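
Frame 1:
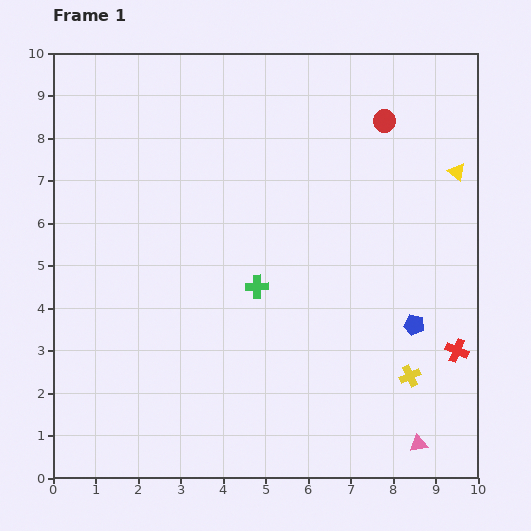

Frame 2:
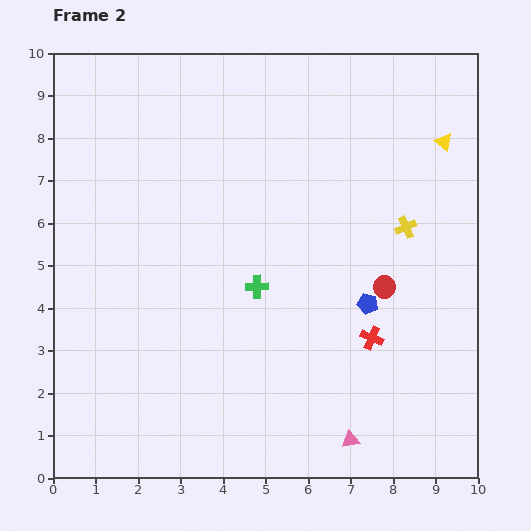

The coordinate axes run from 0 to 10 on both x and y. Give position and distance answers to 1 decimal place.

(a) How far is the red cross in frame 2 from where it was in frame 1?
2.0

The red cross moved from (9.5, 3.0) to (7.5, 3.3), a distance of √(2.0² + 0.3²) ≈ 2.0.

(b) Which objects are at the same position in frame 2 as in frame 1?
the green cross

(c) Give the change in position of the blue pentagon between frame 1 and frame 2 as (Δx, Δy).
(-1.1, 0.5)

The blue pentagon was at (8.5, 3.6) in frame 1 and (7.4, 4.1) in frame 2.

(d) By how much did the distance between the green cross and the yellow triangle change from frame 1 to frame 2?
+0.2

Distance in frame 1: 5.4. Distance in frame 2: 5.6.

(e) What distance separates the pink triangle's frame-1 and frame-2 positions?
1.6

The pink triangle moved from (8.6, 0.8) to (7.0, 0.9), a distance of √(1.6² + 0.1²) ≈ 1.6.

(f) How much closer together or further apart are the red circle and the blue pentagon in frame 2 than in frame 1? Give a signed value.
-4.3

Distance in frame 1: 4.9. Distance in frame 2: 0.6.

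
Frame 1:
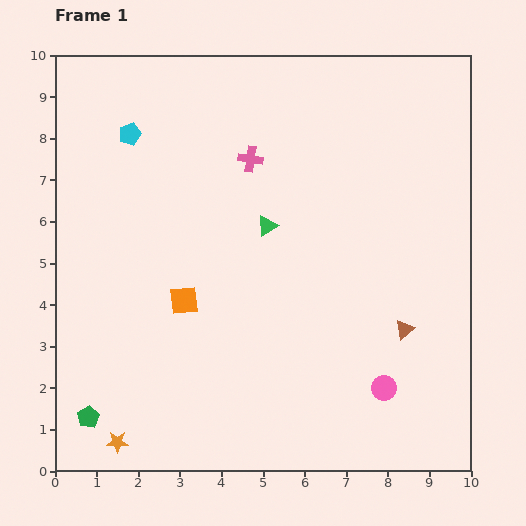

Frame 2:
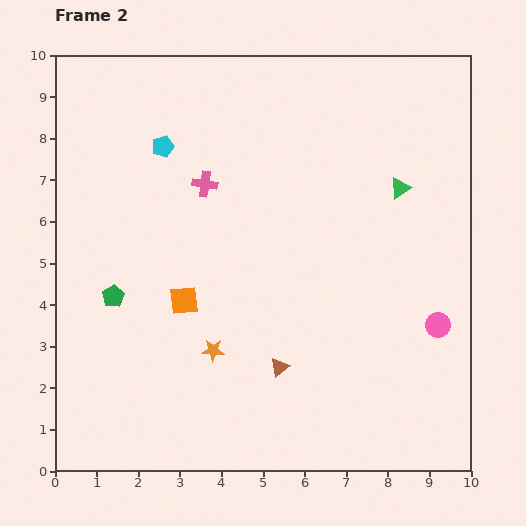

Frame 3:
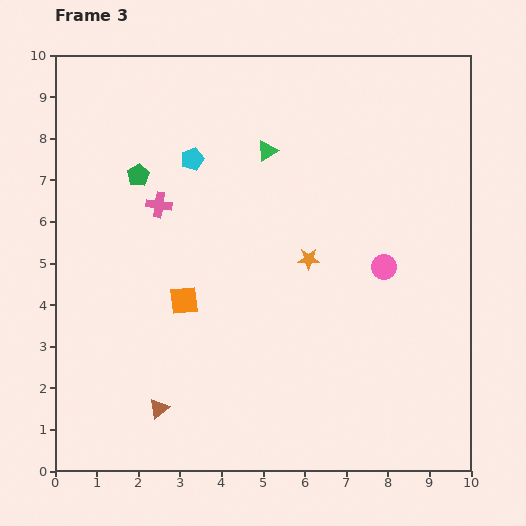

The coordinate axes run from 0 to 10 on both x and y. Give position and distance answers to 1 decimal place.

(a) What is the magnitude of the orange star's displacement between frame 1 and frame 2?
3.2

The orange star moved from (1.5, 0.7) to (3.8, 2.9), a distance of √(2.3² + 2.2²) ≈ 3.2.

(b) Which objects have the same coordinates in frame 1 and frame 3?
the orange square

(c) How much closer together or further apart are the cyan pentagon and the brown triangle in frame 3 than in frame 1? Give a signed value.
-2.0

Distance in frame 1: 8.1. Distance in frame 3: 6.1.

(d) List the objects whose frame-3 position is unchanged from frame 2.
the orange square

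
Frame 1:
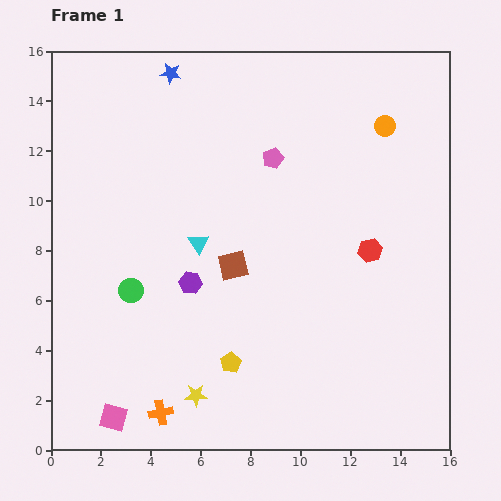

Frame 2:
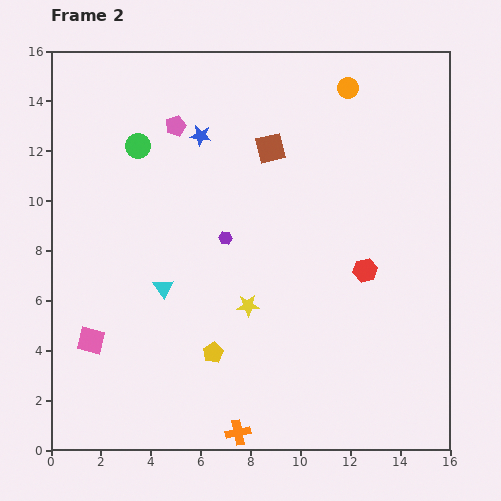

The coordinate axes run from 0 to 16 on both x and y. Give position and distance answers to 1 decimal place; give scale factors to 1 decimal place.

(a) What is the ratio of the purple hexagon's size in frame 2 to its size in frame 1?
0.6×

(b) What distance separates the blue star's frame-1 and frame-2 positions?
2.8

The blue star moved from (4.8, 15.1) to (6.0, 12.6), a distance of √(1.2² + 2.5²) ≈ 2.8.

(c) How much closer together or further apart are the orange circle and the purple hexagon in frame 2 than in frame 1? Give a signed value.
-2.3

Distance in frame 1: 10.0. Distance in frame 2: 7.7.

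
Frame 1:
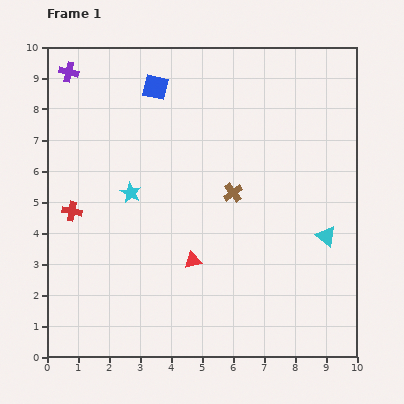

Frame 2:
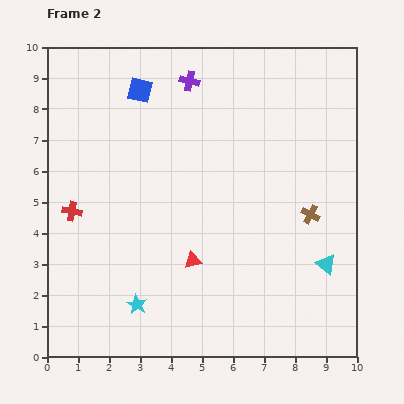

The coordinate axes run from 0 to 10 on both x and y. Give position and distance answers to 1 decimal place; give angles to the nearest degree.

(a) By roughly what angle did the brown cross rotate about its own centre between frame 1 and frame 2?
26° counter-clockwise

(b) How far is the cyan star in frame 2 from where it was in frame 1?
3.6

The cyan star moved from (2.7, 5.3) to (2.9, 1.7), a distance of √(0.2² + 3.6²) ≈ 3.6.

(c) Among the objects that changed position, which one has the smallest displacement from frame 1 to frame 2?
the blue square

(moved 0.5)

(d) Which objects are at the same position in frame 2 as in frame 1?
the red cross, the red triangle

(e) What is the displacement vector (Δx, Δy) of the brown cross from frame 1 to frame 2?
(2.5, -0.7)

The brown cross was at (6.0, 5.3) in frame 1 and (8.5, 4.6) in frame 2.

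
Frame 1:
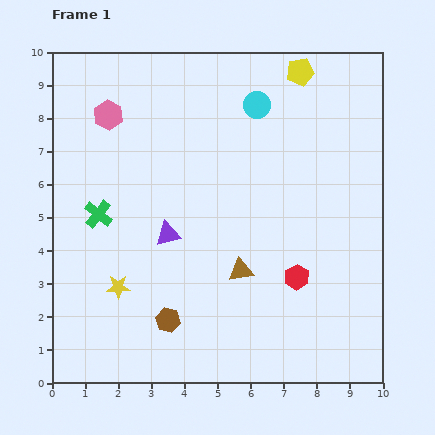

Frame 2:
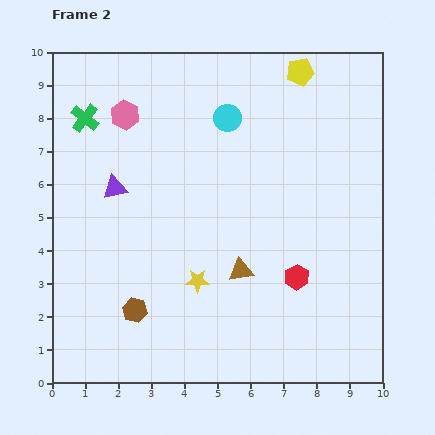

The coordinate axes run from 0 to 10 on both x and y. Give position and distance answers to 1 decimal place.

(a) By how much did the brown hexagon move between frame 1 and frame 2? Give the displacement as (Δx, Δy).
(-1.0, 0.3)

The brown hexagon was at (3.5, 1.9) in frame 1 and (2.5, 2.2) in frame 2.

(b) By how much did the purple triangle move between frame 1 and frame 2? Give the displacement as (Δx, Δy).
(-1.6, 1.4)

The purple triangle was at (3.5, 4.5) in frame 1 and (1.9, 5.9) in frame 2.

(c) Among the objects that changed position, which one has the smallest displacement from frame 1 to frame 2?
the pink hexagon

(moved 0.5)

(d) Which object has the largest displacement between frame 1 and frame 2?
the green cross

(moved 2.9; next 2.4)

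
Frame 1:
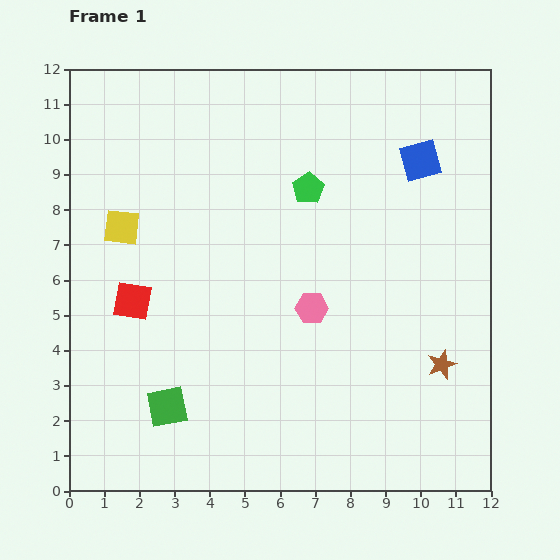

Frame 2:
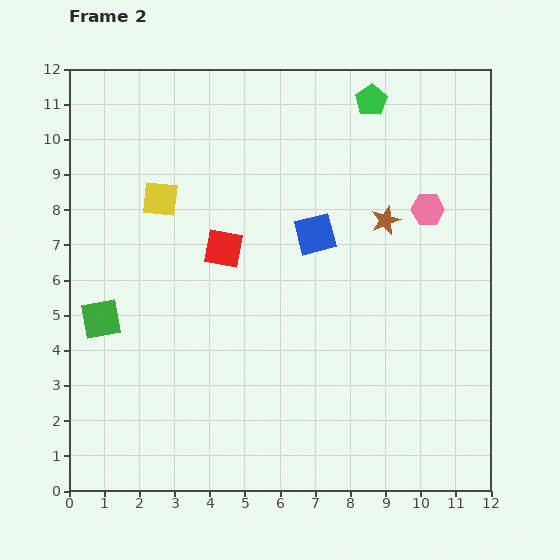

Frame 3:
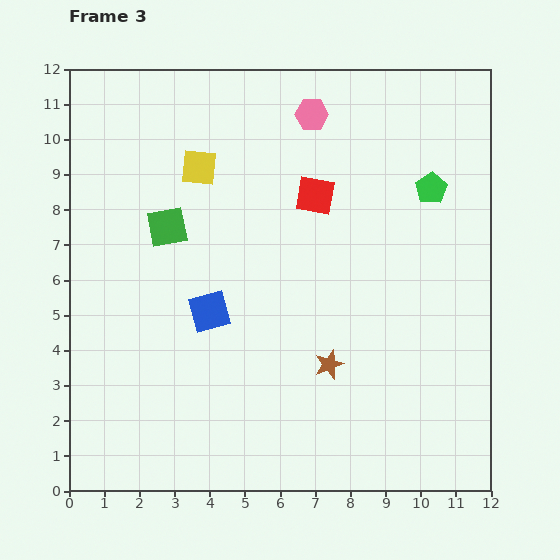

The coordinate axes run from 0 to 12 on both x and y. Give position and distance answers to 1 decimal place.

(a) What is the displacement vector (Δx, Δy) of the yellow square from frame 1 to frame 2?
(1.1, 0.8)

The yellow square was at (1.5, 7.5) in frame 1 and (2.6, 8.3) in frame 2.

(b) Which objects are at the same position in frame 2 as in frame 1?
none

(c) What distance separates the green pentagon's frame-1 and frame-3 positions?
3.5

The green pentagon moved from (6.8, 8.6) to (10.3, 8.6), a distance of √(3.5² + 0.0²) ≈ 3.5.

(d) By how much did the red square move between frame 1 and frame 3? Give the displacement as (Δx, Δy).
(5.2, 3.0)

The red square was at (1.8, 5.4) in frame 1 and (7.0, 8.4) in frame 3.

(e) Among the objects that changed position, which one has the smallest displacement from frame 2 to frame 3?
the yellow square

(moved 1.4)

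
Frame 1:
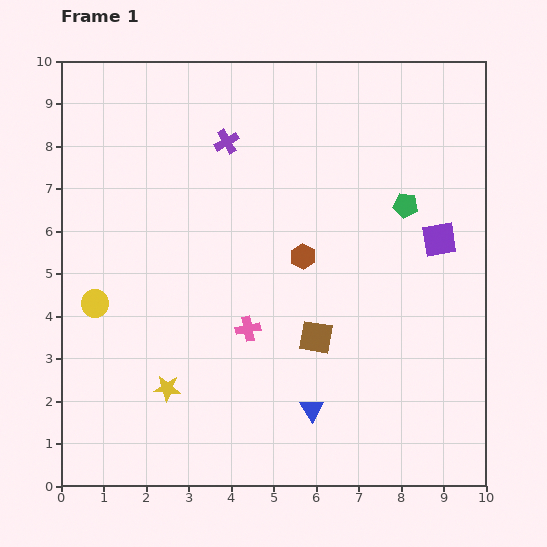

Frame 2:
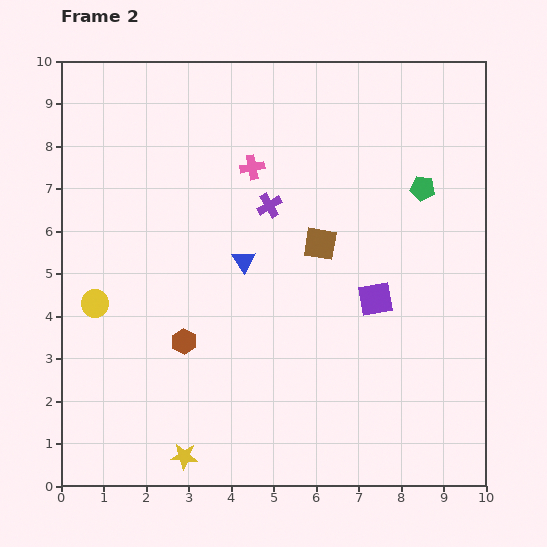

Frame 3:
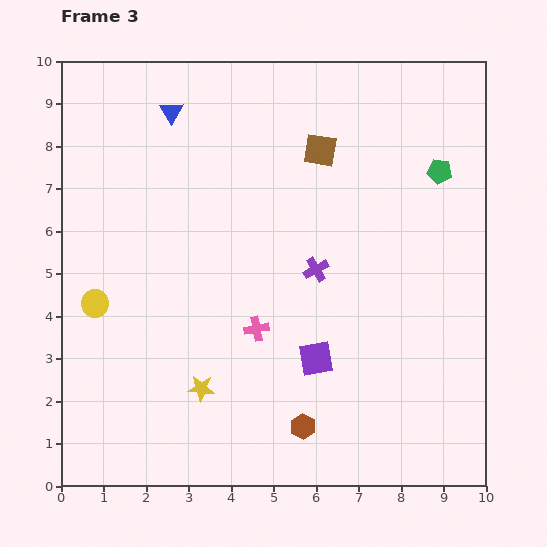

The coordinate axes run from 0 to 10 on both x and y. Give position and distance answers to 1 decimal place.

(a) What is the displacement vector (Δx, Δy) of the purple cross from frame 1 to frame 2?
(1.0, -1.5)

The purple cross was at (3.9, 8.1) in frame 1 and (4.9, 6.6) in frame 2.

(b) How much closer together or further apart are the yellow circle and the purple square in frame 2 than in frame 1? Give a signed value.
-1.6

Distance in frame 1: 8.2. Distance in frame 2: 6.6.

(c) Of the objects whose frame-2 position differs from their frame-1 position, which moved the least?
the green pentagon

(moved 0.6)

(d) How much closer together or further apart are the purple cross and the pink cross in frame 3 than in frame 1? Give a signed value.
-2.4

Distance in frame 1: 4.4. Distance in frame 3: 2.0.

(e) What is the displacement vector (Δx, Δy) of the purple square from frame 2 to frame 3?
(-1.4, -1.4)

The purple square was at (7.4, 4.4) in frame 2 and (6.0, 3.0) in frame 3.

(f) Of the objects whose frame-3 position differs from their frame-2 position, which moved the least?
the green pentagon

(moved 0.6)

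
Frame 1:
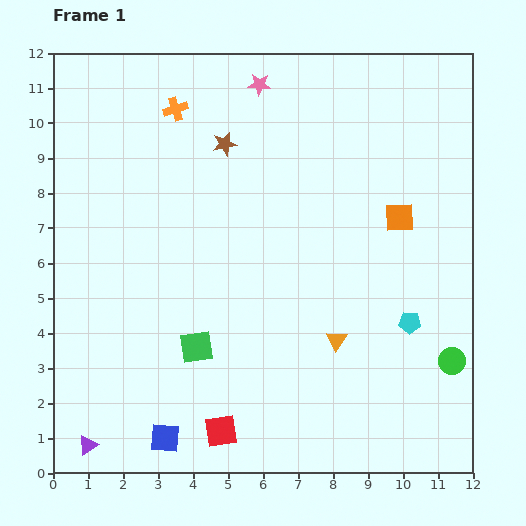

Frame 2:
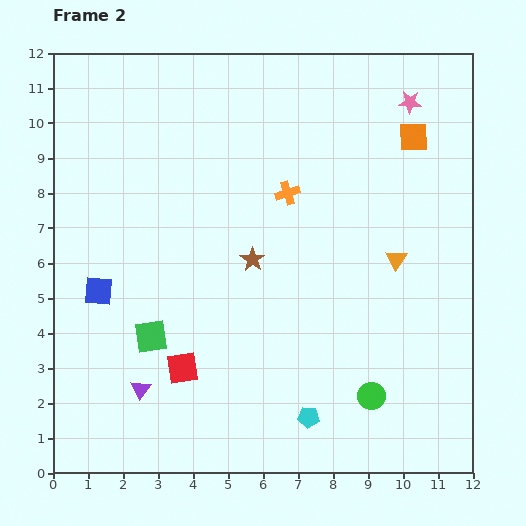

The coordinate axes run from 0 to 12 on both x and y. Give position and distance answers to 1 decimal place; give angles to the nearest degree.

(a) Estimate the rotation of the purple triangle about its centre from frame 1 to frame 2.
24° counter-clockwise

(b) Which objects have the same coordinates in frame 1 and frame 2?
none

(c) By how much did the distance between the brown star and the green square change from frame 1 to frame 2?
-2.3

Distance in frame 1: 5.9. Distance in frame 2: 3.6.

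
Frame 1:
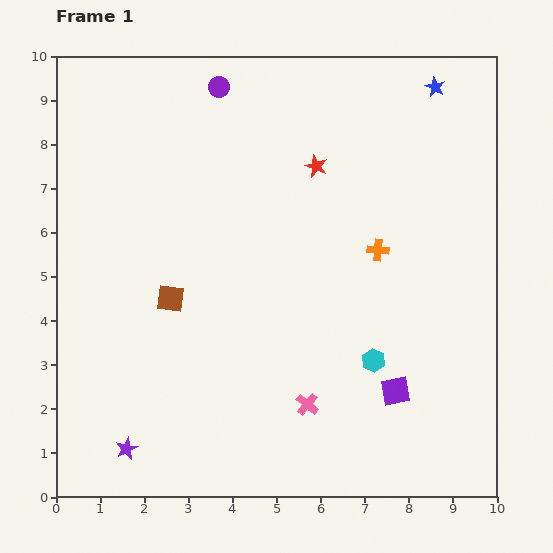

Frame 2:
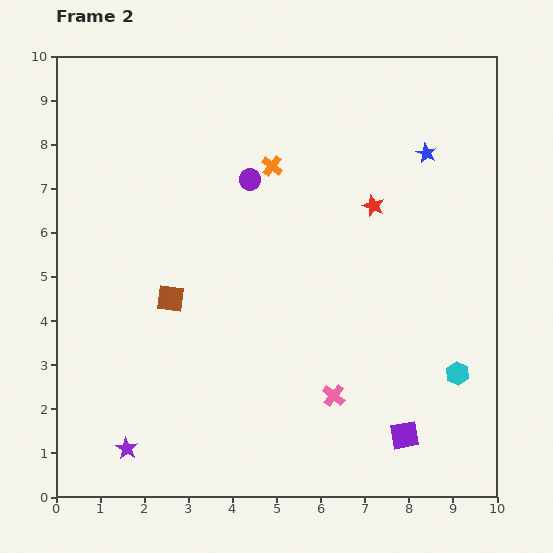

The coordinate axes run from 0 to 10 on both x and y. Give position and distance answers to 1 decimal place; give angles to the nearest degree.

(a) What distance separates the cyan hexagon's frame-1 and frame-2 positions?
1.9

The cyan hexagon moved from (7.2, 3.1) to (9.1, 2.8), a distance of √(1.9² + 0.3²) ≈ 1.9.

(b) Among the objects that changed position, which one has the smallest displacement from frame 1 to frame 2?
the pink cross

(moved 0.6)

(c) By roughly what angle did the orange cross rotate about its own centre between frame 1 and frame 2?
32° clockwise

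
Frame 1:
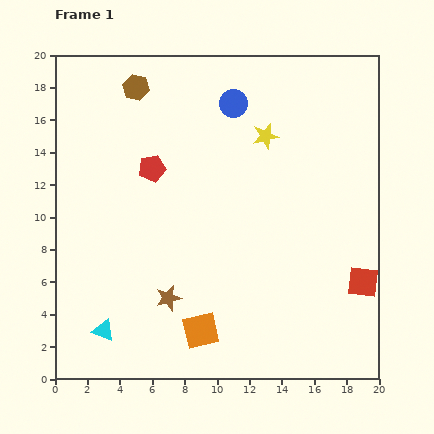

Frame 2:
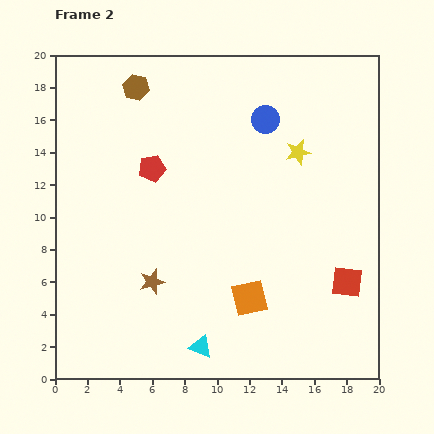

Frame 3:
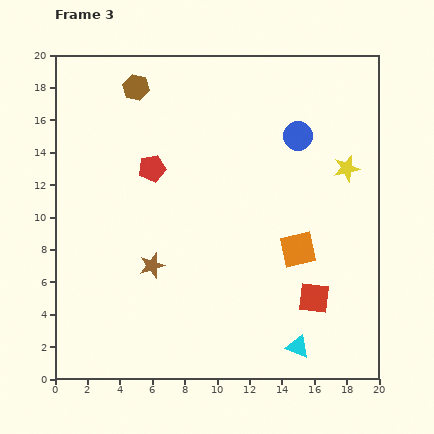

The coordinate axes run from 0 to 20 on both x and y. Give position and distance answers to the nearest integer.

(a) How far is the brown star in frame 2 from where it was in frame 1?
1

The brown star moved from (7, 5) to (6, 6), a distance of √(1² + 1²) ≈ 1.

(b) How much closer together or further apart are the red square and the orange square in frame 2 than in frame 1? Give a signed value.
-4

Distance in frame 1: 10. Distance in frame 2: 6.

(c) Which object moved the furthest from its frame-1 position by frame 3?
the cyan triangle

(moved 12; next 8)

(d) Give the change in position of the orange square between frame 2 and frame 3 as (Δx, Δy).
(3, 3)

The orange square was at (12, 5) in frame 2 and (15, 8) in frame 3.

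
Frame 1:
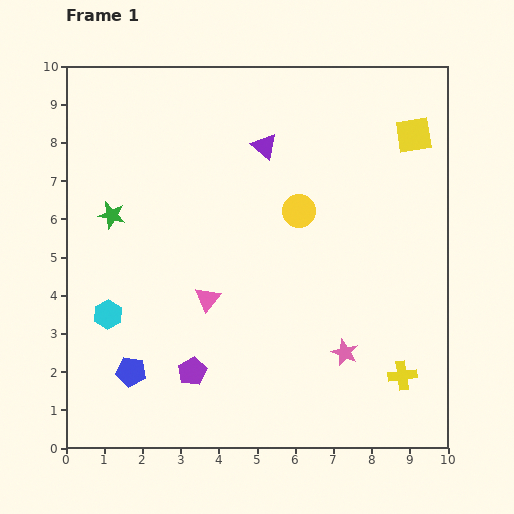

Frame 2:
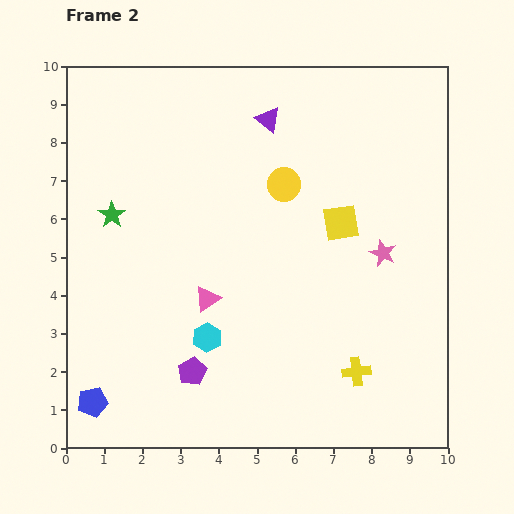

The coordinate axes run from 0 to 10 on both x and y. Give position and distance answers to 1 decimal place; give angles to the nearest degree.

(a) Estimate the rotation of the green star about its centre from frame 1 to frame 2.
24° clockwise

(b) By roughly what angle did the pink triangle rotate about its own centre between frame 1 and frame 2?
17° clockwise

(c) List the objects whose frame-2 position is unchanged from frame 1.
the green star, the purple pentagon, the pink triangle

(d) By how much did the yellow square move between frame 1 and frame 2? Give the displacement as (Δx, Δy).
(-1.9, -2.3)

The yellow square was at (9.1, 8.2) in frame 1 and (7.2, 5.9) in frame 2.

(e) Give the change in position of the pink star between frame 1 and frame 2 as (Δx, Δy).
(1.0, 2.6)

The pink star was at (7.3, 2.5) in frame 1 and (8.3, 5.1) in frame 2.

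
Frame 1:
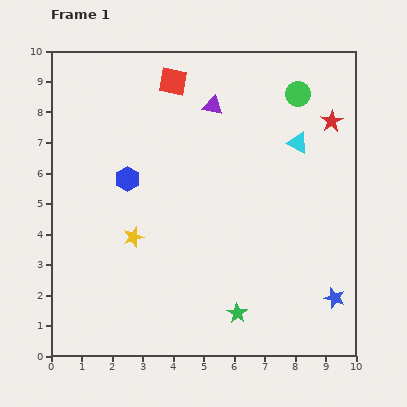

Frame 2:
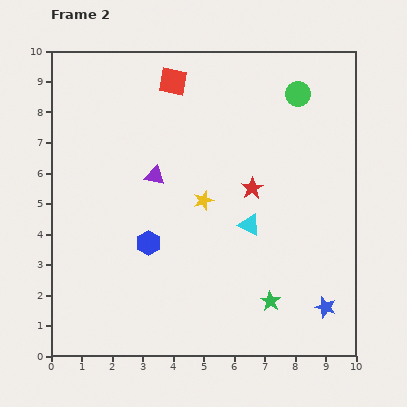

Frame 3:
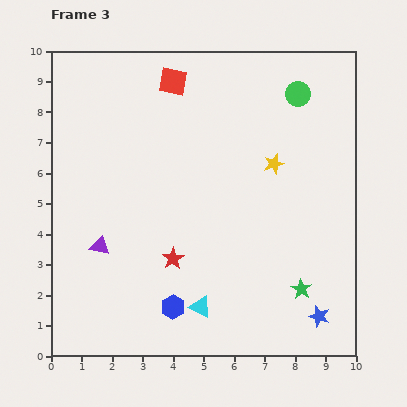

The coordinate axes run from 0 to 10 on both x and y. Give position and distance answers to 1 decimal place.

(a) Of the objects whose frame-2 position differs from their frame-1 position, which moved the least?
the blue star

(moved 0.4)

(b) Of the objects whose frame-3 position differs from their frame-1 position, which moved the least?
the blue star

(moved 0.8)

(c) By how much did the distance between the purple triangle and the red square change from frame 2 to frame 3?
+2.7

Distance in frame 2: 3.2. Distance in frame 3: 5.9.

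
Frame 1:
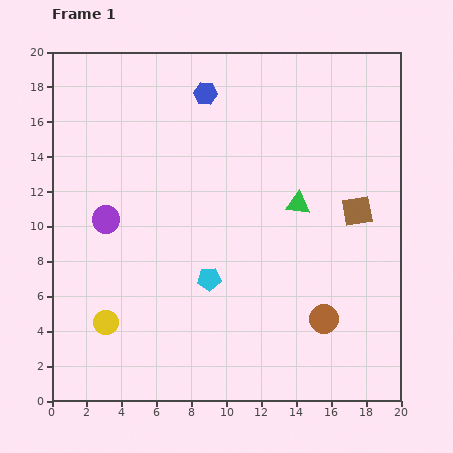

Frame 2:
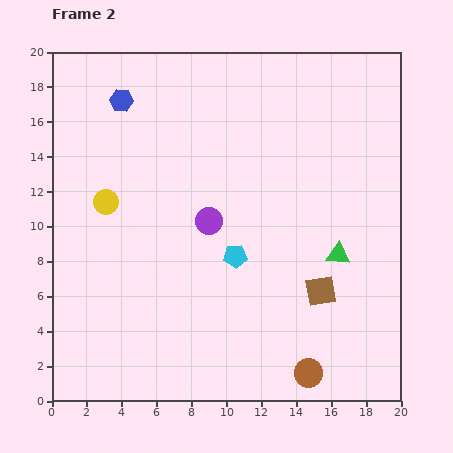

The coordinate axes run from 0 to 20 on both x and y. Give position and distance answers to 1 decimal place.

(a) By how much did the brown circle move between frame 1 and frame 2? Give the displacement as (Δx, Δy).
(-0.9, -3.1)

The brown circle was at (15.6, 4.7) in frame 1 and (14.7, 1.6) in frame 2.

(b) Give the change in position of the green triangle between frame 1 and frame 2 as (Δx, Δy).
(2.3, -2.9)

The green triangle was at (14.1, 11.3) in frame 1 and (16.4, 8.4) in frame 2.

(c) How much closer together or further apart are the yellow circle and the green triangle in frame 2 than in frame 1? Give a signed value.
+0.7

Distance in frame 1: 12.9. Distance in frame 2: 13.6.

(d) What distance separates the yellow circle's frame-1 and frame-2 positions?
6.9

The yellow circle moved from (3.1, 4.5) to (3.1, 11.4), a distance of √(0.0² + 6.9²) ≈ 6.9.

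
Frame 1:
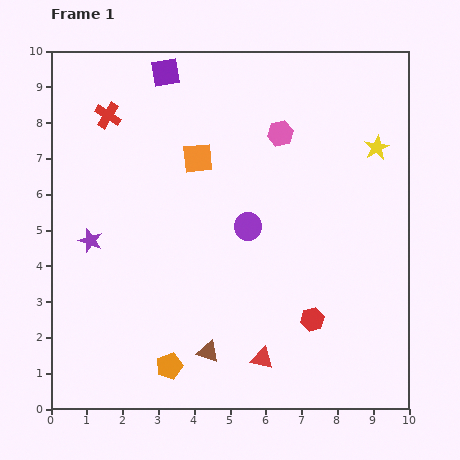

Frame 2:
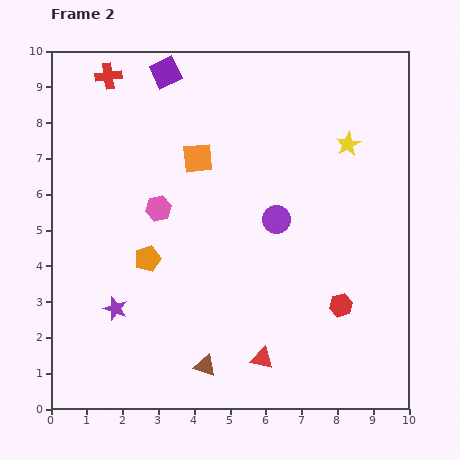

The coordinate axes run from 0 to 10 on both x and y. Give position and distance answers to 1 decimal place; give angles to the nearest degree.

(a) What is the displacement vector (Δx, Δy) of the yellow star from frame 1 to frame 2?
(-0.8, 0.1)

The yellow star was at (9.1, 7.3) in frame 1 and (8.3, 7.4) in frame 2.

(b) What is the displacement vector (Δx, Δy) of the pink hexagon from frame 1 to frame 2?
(-3.4, -2.1)

The pink hexagon was at (6.4, 7.7) in frame 1 and (3.0, 5.6) in frame 2.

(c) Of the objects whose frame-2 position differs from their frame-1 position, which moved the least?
the brown triangle

(moved 0.4)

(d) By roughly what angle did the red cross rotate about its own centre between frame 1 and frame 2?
40° counter-clockwise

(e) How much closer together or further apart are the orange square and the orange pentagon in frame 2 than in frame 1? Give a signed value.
-2.8

Distance in frame 1: 5.9. Distance in frame 2: 3.1.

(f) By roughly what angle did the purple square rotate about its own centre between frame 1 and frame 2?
15° counter-clockwise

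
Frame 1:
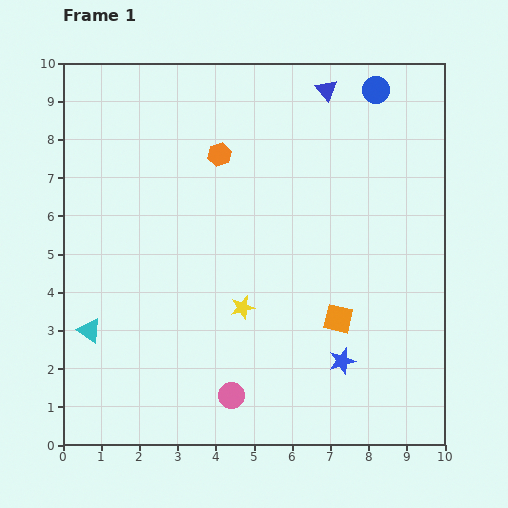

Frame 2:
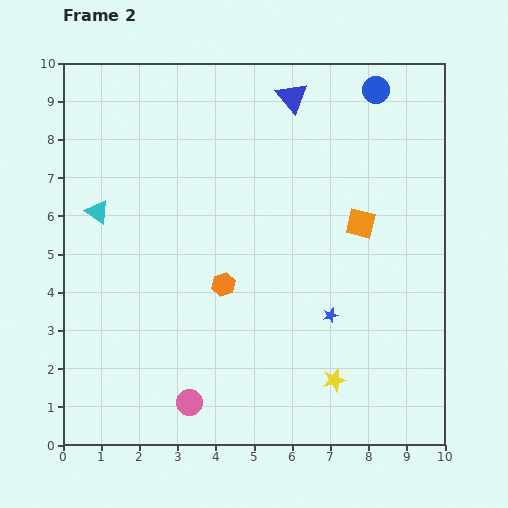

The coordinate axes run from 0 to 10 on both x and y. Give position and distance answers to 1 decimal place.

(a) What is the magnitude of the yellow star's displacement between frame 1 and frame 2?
3.1

The yellow star moved from (4.7, 3.6) to (7.1, 1.7), a distance of √(2.4² + 1.9²) ≈ 3.1.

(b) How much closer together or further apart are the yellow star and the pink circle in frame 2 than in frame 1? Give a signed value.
+1.5

Distance in frame 1: 2.3. Distance in frame 2: 3.8.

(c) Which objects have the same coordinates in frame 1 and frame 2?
the blue circle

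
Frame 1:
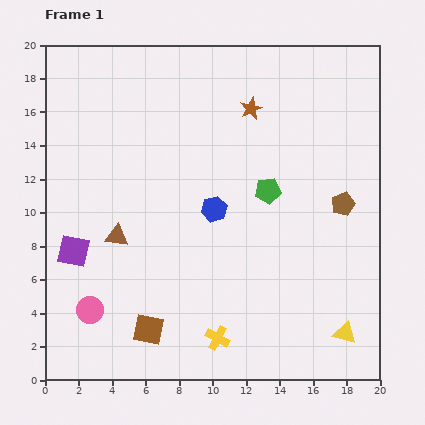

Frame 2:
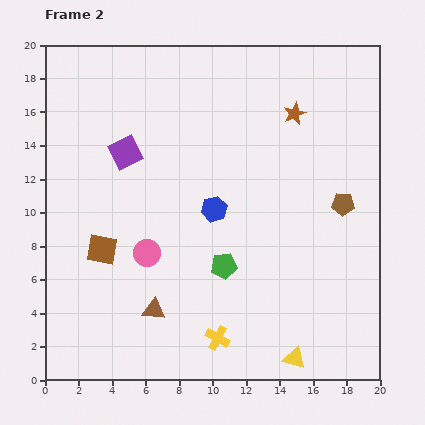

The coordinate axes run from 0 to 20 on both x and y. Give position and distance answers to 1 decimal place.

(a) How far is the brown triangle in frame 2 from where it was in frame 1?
4.9

The brown triangle moved from (4.3, 8.6) to (6.5, 4.2), a distance of √(2.2² + 4.4²) ≈ 4.9.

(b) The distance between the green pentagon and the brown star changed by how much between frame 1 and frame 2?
+5.0

Distance in frame 1: 5.0. Distance in frame 2: 10.0.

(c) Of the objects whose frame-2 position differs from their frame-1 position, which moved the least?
the brown star

(moved 2.6)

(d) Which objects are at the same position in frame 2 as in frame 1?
the blue hexagon, the yellow cross, the brown pentagon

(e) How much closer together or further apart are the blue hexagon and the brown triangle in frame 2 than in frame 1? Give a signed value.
+1.0

Distance in frame 1: 6.0. Distance in frame 2: 7.0.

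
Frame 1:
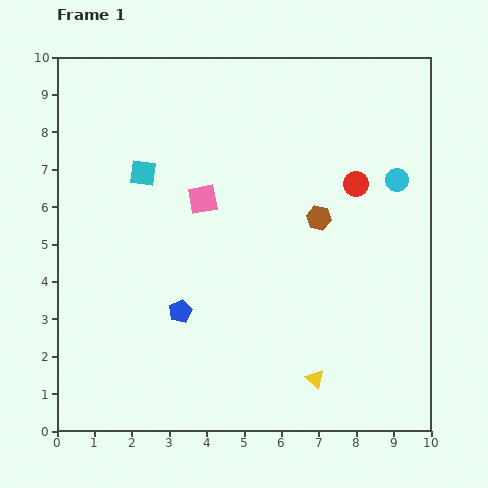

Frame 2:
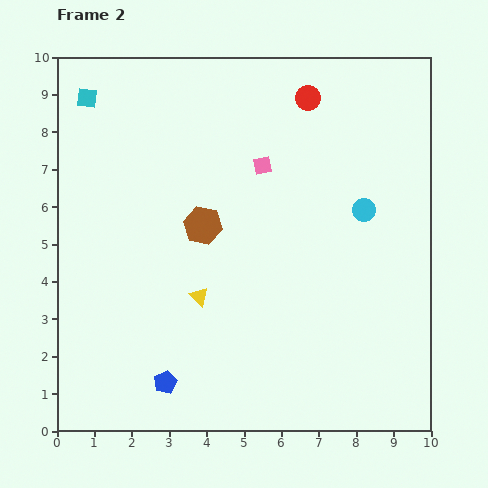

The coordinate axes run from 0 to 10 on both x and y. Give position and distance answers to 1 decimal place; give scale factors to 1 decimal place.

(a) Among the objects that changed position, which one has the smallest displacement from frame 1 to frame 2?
the cyan circle

(moved 1.2)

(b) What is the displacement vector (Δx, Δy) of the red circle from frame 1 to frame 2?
(-1.3, 2.3)

The red circle was at (8.0, 6.6) in frame 1 and (6.7, 8.9) in frame 2.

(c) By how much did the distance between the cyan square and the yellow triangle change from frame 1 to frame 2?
-1.1

Distance in frame 1: 7.2. Distance in frame 2: 6.1.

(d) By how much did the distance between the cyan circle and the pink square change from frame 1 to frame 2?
-2.2

Distance in frame 1: 5.2. Distance in frame 2: 3.0.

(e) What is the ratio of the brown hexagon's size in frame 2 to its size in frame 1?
1.5×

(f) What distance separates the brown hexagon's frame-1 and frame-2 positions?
3.1

The brown hexagon moved from (7.0, 5.7) to (3.9, 5.5), a distance of √(3.1² + 0.2²) ≈ 3.1.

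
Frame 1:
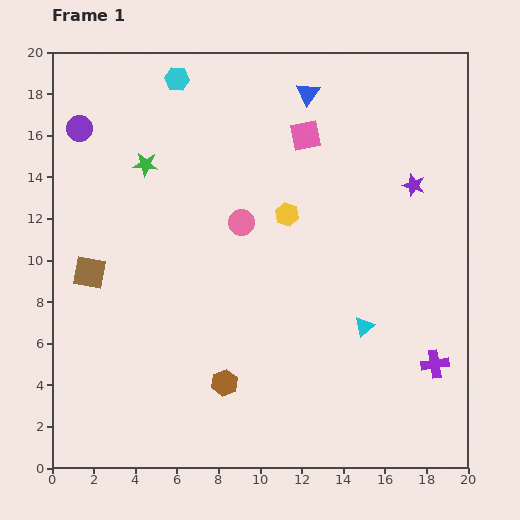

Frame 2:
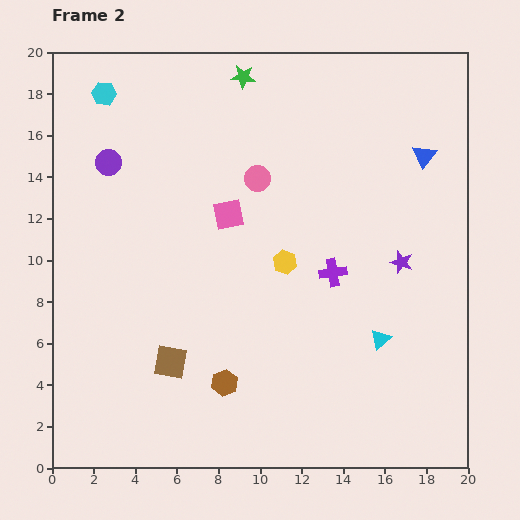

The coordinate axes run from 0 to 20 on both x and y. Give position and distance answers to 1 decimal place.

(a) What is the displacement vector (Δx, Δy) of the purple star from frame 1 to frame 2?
(-0.6, -3.7)

The purple star was at (17.4, 13.6) in frame 1 and (16.8, 9.9) in frame 2.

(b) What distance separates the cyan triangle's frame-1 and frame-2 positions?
1.0

The cyan triangle moved from (15.0, 6.8) to (15.8, 6.2), a distance of √(0.8² + 0.6²) ≈ 1.0.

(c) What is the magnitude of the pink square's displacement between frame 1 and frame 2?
5.3

The pink square moved from (12.2, 16.0) to (8.5, 12.2), a distance of √(3.7² + 3.8²) ≈ 5.3.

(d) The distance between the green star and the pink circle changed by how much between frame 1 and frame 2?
-0.5

Distance in frame 1: 5.4. Distance in frame 2: 4.9.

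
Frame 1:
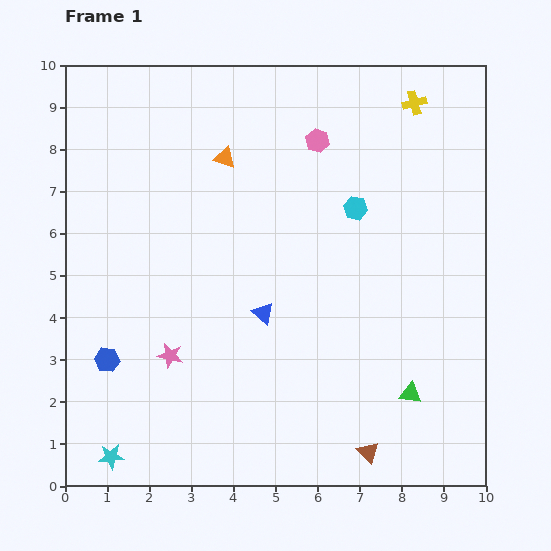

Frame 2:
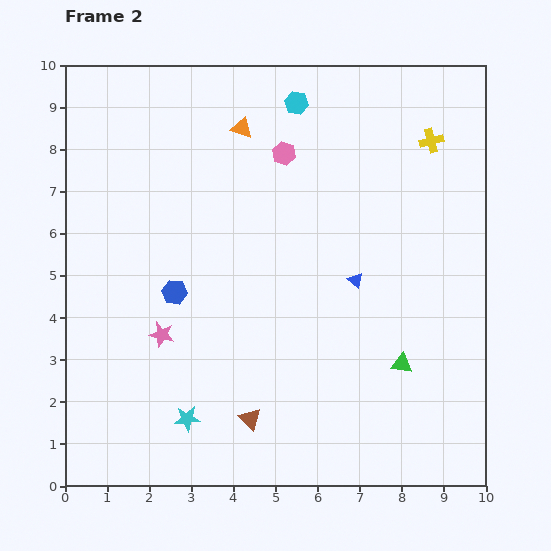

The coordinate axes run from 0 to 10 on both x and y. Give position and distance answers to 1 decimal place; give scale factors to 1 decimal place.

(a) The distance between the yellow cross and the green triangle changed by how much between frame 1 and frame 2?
-1.6

Distance in frame 1: 6.9. Distance in frame 2: 5.3.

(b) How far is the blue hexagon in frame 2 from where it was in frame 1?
2.3

The blue hexagon moved from (1.0, 3.0) to (2.6, 4.6), a distance of √(1.6² + 1.6²) ≈ 2.3.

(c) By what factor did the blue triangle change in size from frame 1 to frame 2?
0.7×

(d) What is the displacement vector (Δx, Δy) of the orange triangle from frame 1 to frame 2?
(0.4, 0.7)

The orange triangle was at (3.8, 7.8) in frame 1 and (4.2, 8.5) in frame 2.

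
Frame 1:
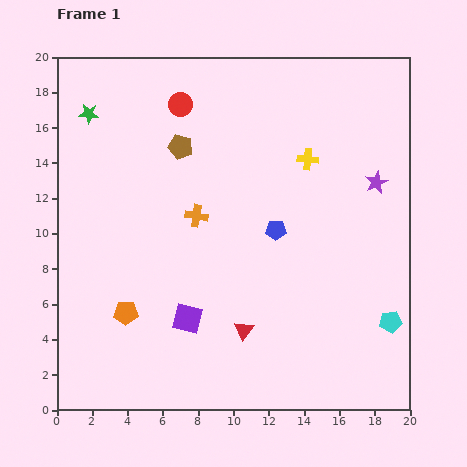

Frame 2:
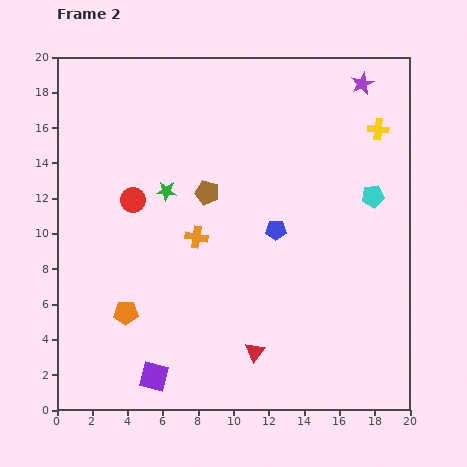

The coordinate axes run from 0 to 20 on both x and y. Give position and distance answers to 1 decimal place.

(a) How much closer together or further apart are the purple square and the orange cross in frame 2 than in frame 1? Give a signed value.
+2.5

Distance in frame 1: 5.8. Distance in frame 2: 8.3.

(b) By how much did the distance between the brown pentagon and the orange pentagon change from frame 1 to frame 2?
-1.7

Distance in frame 1: 9.9. Distance in frame 2: 8.2.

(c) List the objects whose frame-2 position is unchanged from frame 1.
the orange pentagon, the blue pentagon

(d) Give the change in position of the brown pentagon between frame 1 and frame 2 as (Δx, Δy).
(1.5, -2.6)

The brown pentagon was at (7.0, 14.9) in frame 1 and (8.5, 12.3) in frame 2.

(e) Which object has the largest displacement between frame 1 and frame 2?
the cyan pentagon

(moved 7.2; next 6.2)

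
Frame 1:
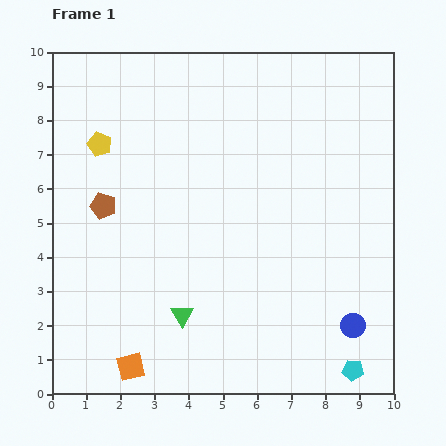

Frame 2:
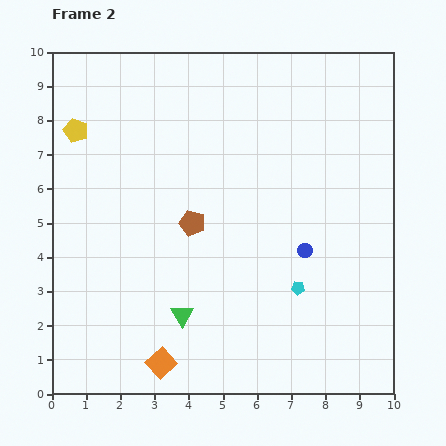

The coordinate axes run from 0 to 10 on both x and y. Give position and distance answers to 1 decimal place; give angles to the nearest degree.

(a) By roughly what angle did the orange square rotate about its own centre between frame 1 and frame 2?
28° counter-clockwise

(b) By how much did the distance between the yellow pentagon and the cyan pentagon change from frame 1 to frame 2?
-1.9

Distance in frame 1: 9.9. Distance in frame 2: 8.0.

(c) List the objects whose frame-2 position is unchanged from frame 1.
the green triangle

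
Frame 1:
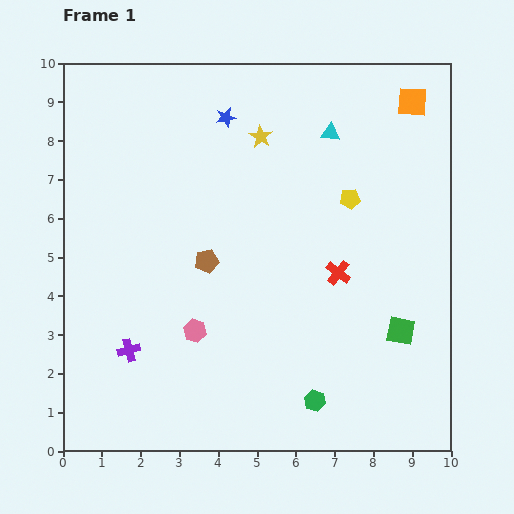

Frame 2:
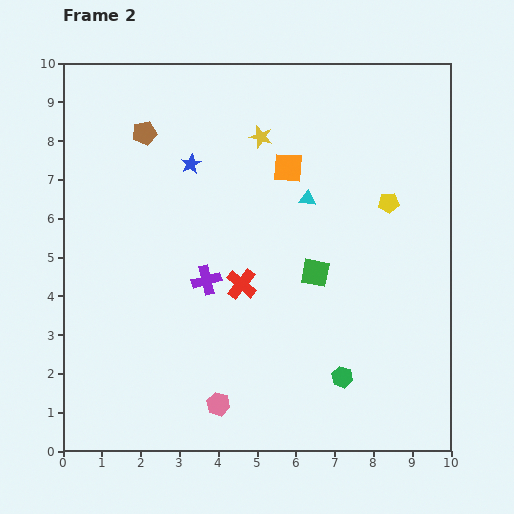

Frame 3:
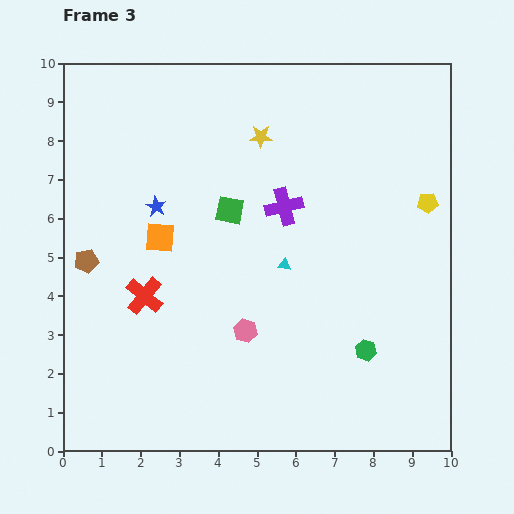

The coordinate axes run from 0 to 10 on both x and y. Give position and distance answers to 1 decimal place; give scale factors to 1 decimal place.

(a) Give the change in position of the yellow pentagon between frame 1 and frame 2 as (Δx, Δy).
(1.0, -0.1)

The yellow pentagon was at (7.4, 6.5) in frame 1 and (8.4, 6.4) in frame 2.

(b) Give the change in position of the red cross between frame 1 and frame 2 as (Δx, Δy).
(-2.5, -0.3)

The red cross was at (7.1, 4.6) in frame 1 and (4.6, 4.3) in frame 2.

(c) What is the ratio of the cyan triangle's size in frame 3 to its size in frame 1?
0.7×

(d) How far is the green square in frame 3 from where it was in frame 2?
2.7

The green square moved from (6.5, 4.6) to (4.3, 6.2), a distance of √(2.2² + 1.6²) ≈ 2.7.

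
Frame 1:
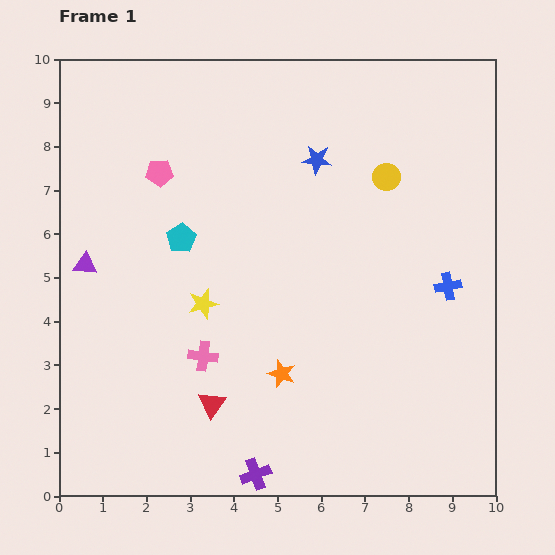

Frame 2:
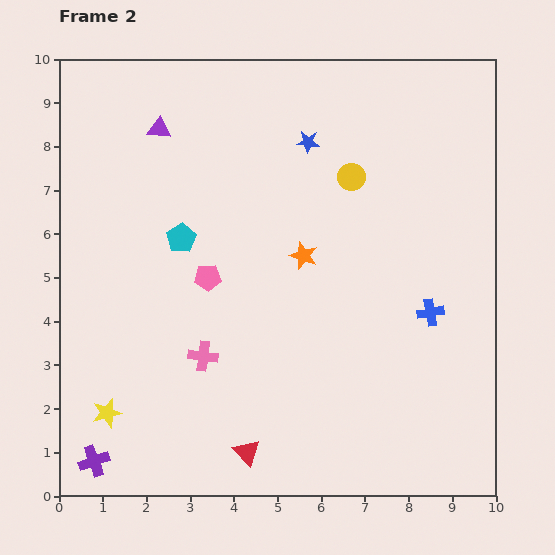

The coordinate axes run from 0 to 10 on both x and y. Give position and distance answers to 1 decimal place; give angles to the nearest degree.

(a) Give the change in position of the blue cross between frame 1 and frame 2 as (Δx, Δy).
(-0.4, -0.6)

The blue cross was at (8.9, 4.8) in frame 1 and (8.5, 4.2) in frame 2.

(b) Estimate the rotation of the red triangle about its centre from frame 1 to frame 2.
18° counter-clockwise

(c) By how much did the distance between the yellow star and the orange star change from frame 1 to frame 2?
+3.4

Distance in frame 1: 2.4. Distance in frame 2: 5.8.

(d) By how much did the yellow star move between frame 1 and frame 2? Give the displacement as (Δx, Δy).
(-2.2, -2.5)

The yellow star was at (3.3, 4.4) in frame 1 and (1.1, 1.9) in frame 2.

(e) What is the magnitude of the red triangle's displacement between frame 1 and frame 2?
1.4

The red triangle moved from (3.5, 2.1) to (4.3, 1.0), a distance of √(0.8² + 1.1²) ≈ 1.4.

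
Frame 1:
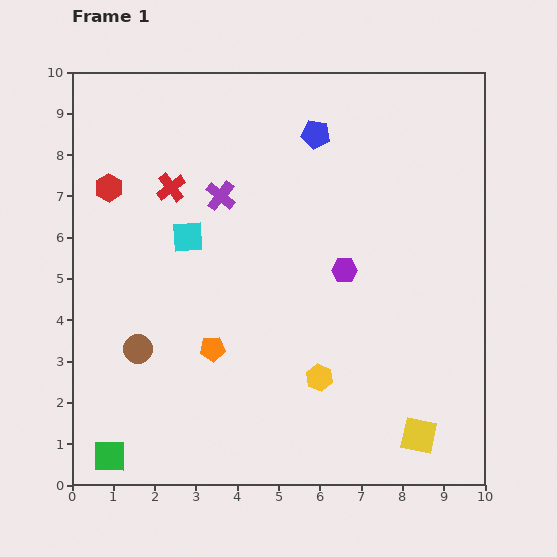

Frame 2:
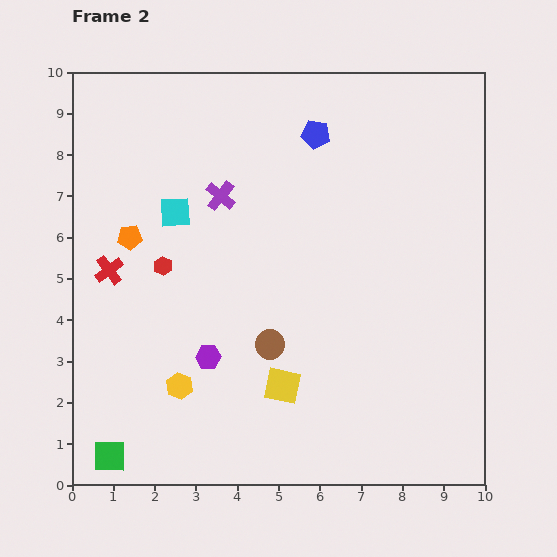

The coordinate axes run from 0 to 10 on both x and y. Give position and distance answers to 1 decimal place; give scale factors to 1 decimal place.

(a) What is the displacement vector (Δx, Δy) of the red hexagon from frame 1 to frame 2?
(1.3, -1.9)

The red hexagon was at (0.9, 7.2) in frame 1 and (2.2, 5.3) in frame 2.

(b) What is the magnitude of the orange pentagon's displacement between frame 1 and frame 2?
3.4

The orange pentagon moved from (3.4, 3.3) to (1.4, 6.0), a distance of √(2.0² + 2.7²) ≈ 3.4.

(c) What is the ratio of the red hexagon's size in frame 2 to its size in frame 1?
0.7×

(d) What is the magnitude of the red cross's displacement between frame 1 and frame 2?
2.5

The red cross moved from (2.4, 7.2) to (0.9, 5.2), a distance of √(1.5² + 2.0²) ≈ 2.5.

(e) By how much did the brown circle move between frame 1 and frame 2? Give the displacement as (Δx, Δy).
(3.2, 0.1)

The brown circle was at (1.6, 3.3) in frame 1 and (4.8, 3.4) in frame 2.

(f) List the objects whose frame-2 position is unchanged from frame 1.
the green square, the purple cross, the blue pentagon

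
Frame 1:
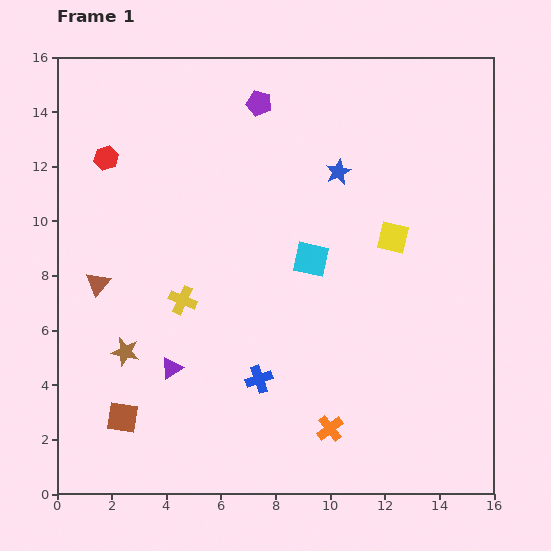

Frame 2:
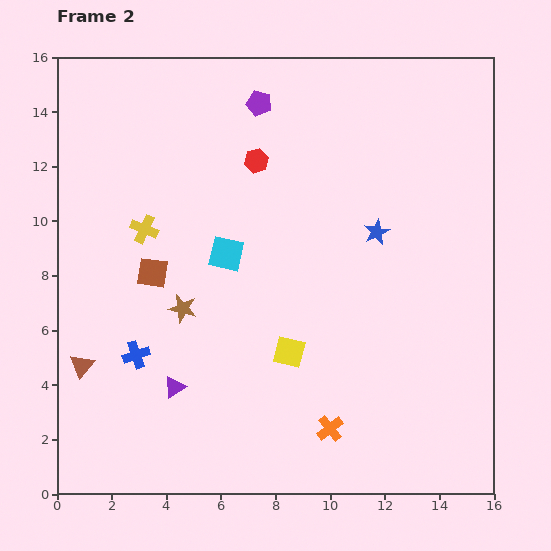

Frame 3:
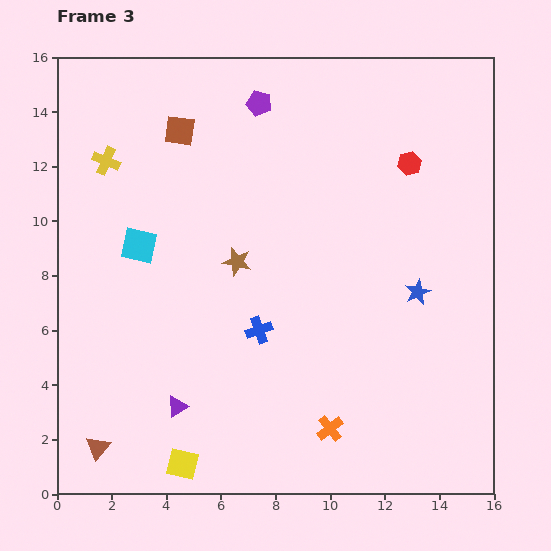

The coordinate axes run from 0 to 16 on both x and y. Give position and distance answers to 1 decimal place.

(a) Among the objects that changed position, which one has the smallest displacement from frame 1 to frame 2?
the purple triangle

(moved 0.7)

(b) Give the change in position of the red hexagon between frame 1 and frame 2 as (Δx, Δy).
(5.5, -0.1)

The red hexagon was at (1.8, 12.3) in frame 1 and (7.3, 12.2) in frame 2.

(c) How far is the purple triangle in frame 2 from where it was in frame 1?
0.7

The purple triangle moved from (4.2, 4.6) to (4.3, 3.9), a distance of √(0.1² + 0.7²) ≈ 0.7.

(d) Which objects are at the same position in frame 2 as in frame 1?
the orange cross, the purple pentagon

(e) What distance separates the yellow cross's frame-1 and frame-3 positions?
5.8

The yellow cross moved from (4.6, 7.1) to (1.8, 12.2), a distance of √(2.8² + 5.1²) ≈ 5.8.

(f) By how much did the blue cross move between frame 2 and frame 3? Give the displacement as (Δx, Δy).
(4.5, 0.9)

The blue cross was at (2.9, 5.1) in frame 2 and (7.4, 6.0) in frame 3.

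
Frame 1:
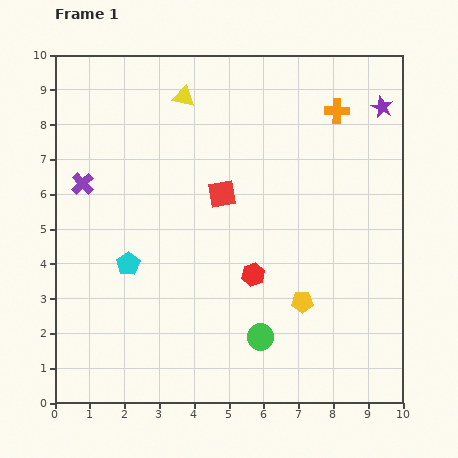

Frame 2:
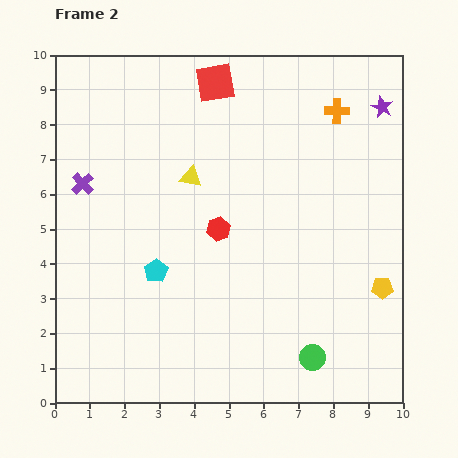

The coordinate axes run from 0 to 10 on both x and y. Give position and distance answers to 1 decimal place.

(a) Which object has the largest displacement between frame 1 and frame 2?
the red square

(moved 3.2; next 2.3)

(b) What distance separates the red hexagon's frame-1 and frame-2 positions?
1.6

The red hexagon moved from (5.7, 3.7) to (4.7, 5.0), a distance of √(1.0² + 1.3²) ≈ 1.6.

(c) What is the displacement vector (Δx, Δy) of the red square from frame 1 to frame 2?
(-0.2, 3.2)

The red square was at (4.8, 6.0) in frame 1 and (4.6, 9.2) in frame 2.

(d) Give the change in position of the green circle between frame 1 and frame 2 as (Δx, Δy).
(1.5, -0.6)

The green circle was at (5.9, 1.9) in frame 1 and (7.4, 1.3) in frame 2.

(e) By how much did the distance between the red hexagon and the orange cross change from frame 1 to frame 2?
-0.5

Distance in frame 1: 5.3. Distance in frame 2: 4.8.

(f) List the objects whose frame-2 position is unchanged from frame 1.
the purple star, the orange cross, the purple cross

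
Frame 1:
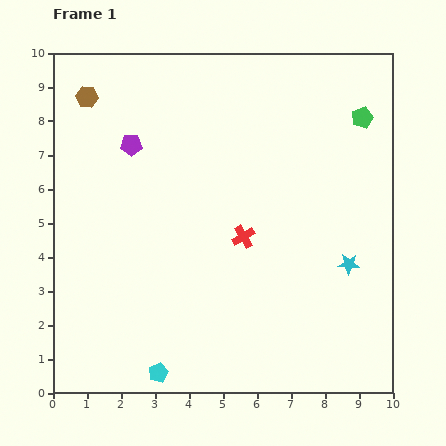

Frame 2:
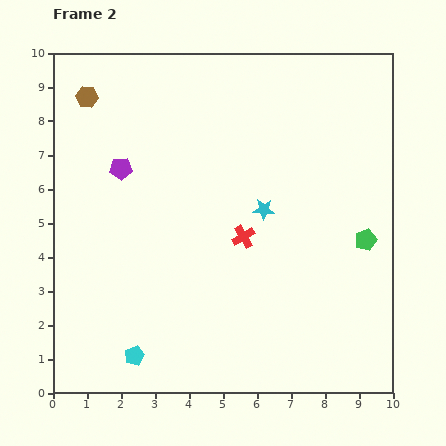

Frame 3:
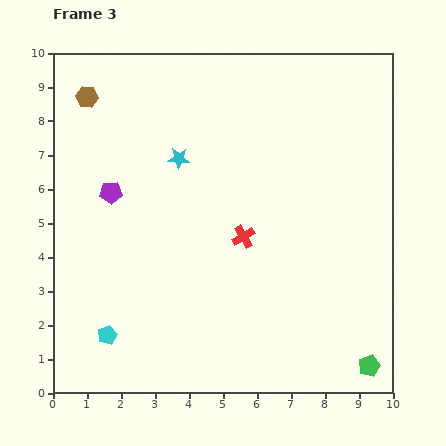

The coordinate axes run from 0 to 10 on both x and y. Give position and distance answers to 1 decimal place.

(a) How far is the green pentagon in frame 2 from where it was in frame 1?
3.6

The green pentagon moved from (9.1, 8.1) to (9.2, 4.5), a distance of √(0.1² + 3.6²) ≈ 3.6.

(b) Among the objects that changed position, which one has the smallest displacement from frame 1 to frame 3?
the purple pentagon

(moved 1.5)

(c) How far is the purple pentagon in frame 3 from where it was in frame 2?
0.8

The purple pentagon moved from (2.0, 6.6) to (1.7, 5.9), a distance of √(0.3² + 0.7²) ≈ 0.8.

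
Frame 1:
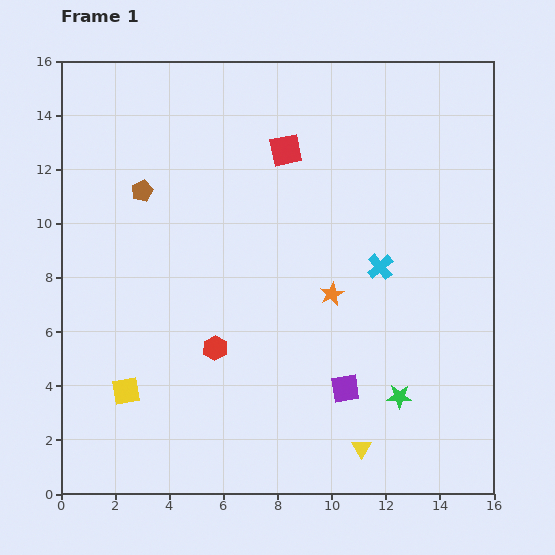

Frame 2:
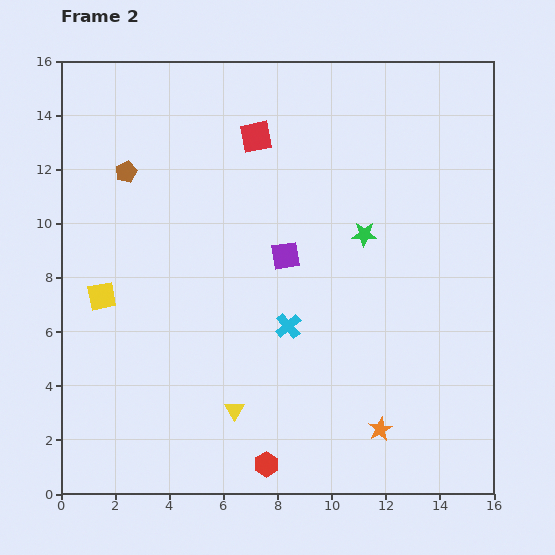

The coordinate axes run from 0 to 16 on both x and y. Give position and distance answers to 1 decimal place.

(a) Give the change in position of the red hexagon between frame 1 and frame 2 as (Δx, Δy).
(1.9, -4.3)

The red hexagon was at (5.7, 5.4) in frame 1 and (7.6, 1.1) in frame 2.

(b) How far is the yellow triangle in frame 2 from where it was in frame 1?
4.9

The yellow triangle moved from (11.1, 1.7) to (6.4, 3.1), a distance of √(4.7² + 1.4²) ≈ 4.9.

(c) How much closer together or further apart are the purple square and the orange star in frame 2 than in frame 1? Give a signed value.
+3.8

Distance in frame 1: 3.5. Distance in frame 2: 7.3.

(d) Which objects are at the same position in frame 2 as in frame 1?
none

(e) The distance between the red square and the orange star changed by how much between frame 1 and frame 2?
+6.1

Distance in frame 1: 5.6. Distance in frame 2: 11.7.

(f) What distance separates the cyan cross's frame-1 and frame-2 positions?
4.0

The cyan cross moved from (11.8, 8.4) to (8.4, 6.2), a distance of √(3.4² + 2.2²) ≈ 4.0.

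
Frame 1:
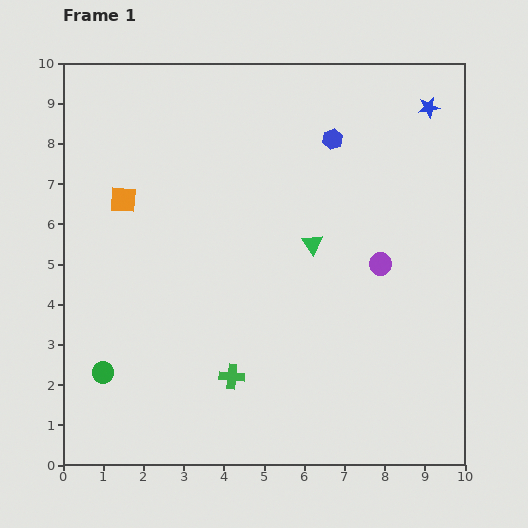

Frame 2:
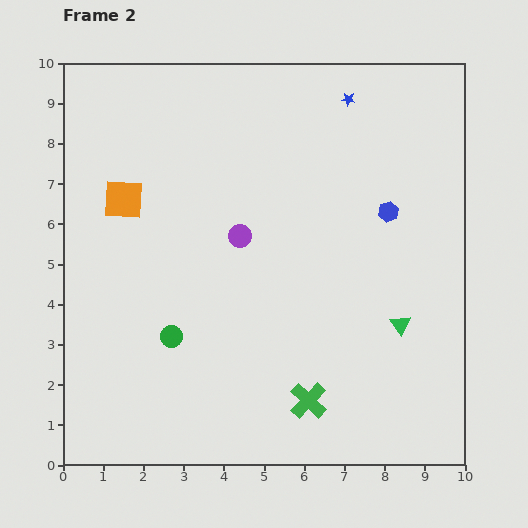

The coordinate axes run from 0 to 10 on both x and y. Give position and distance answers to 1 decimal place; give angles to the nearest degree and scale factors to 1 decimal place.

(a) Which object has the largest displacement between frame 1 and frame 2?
the purple circle

(moved 3.6; next 3.0)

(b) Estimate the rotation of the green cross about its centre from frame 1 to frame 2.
38° clockwise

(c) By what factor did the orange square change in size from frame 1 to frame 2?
1.5×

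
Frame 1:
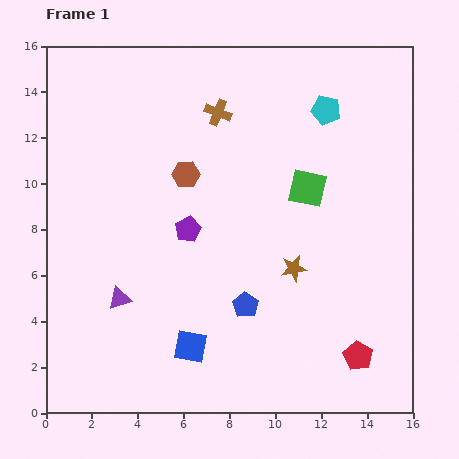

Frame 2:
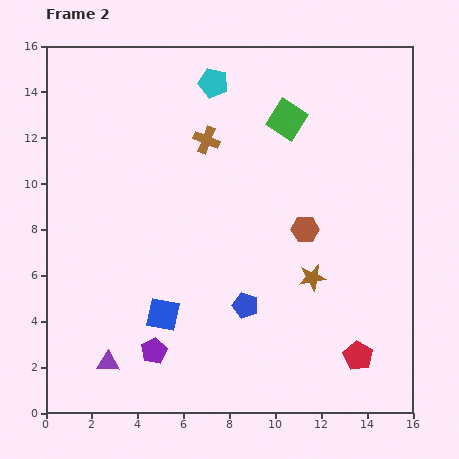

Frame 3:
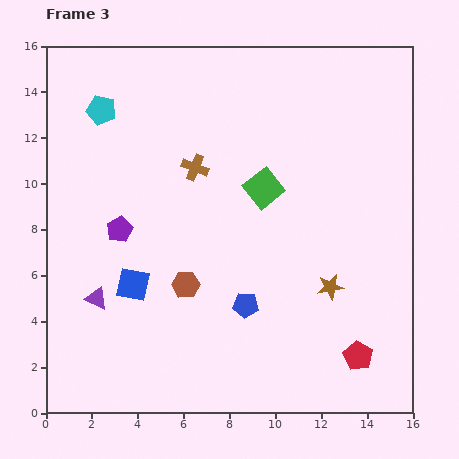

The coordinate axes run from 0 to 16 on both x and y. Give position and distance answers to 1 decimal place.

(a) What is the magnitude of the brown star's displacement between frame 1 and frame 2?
0.9

The brown star moved from (10.8, 6.3) to (11.6, 5.9), a distance of √(0.8² + 0.4²) ≈ 0.9.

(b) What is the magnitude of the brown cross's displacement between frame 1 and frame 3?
2.6

The brown cross moved from (7.5, 13.1) to (6.5, 10.7), a distance of √(1.0² + 2.4²) ≈ 2.6.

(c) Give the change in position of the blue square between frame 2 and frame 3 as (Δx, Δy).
(-1.3, 1.3)

The blue square was at (5.1, 4.3) in frame 2 and (3.8, 5.6) in frame 3.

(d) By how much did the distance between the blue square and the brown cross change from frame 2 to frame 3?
-2.0

Distance in frame 2: 7.8. Distance in frame 3: 5.8.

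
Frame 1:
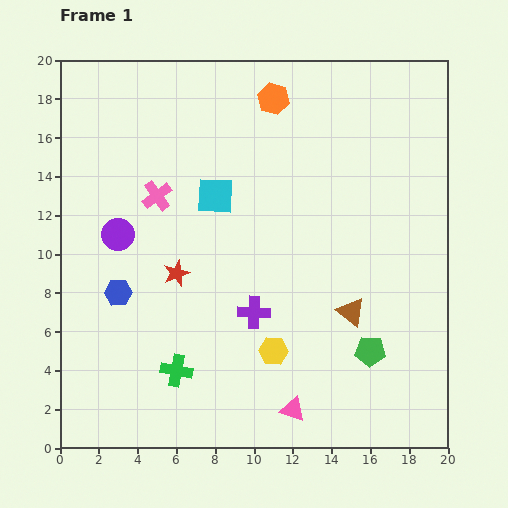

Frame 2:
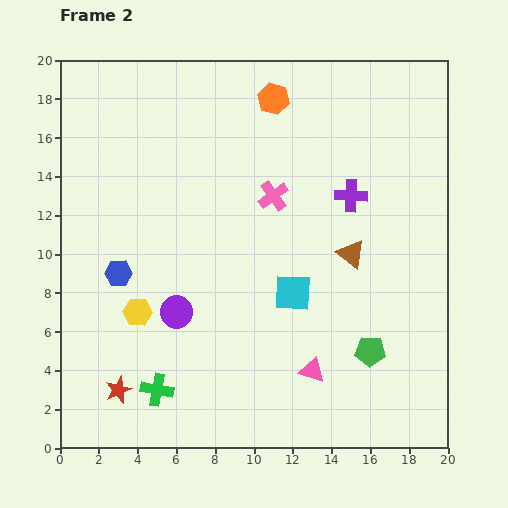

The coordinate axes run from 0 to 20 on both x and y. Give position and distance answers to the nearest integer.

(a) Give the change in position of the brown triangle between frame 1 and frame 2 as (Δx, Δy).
(0, 3)

The brown triangle was at (15, 7) in frame 1 and (15, 10) in frame 2.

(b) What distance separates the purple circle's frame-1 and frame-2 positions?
5

The purple circle moved from (3, 11) to (6, 7), a distance of √(3² + 4²) ≈ 5.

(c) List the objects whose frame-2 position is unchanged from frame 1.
the green pentagon, the orange hexagon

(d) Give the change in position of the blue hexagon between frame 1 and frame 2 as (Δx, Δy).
(0, 1)

The blue hexagon was at (3, 8) in frame 1 and (3, 9) in frame 2.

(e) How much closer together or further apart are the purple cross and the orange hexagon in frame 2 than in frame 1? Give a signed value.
-5

Distance in frame 1: 11. Distance in frame 2: 6.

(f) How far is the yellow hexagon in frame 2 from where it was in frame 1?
7

The yellow hexagon moved from (11, 5) to (4, 7), a distance of √(7² + 2²) ≈ 7.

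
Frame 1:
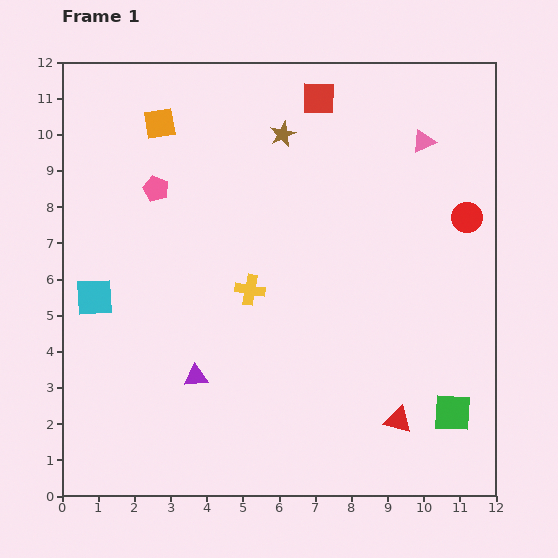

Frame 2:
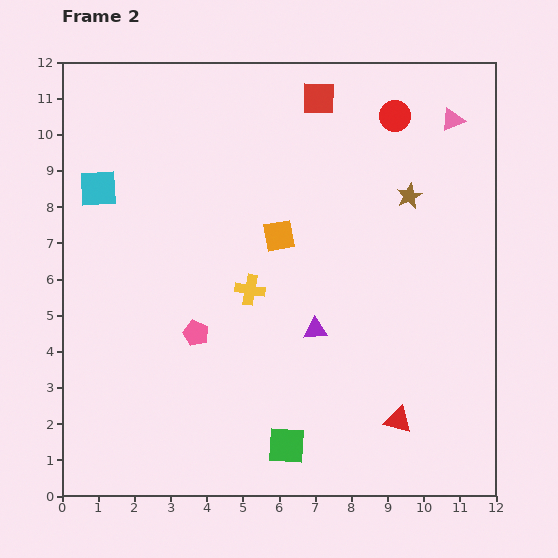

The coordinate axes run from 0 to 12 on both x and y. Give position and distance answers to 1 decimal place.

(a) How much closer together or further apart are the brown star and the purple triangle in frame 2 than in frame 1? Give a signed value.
-2.6

Distance in frame 1: 7.1. Distance in frame 2: 4.5.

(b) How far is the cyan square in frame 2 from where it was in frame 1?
3.0

The cyan square moved from (0.9, 5.5) to (1.0, 8.5), a distance of √(0.1² + 3.0²) ≈ 3.0.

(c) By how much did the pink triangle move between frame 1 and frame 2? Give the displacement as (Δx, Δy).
(0.8, 0.6)

The pink triangle was at (10.0, 9.8) in frame 1 and (10.8, 10.4) in frame 2.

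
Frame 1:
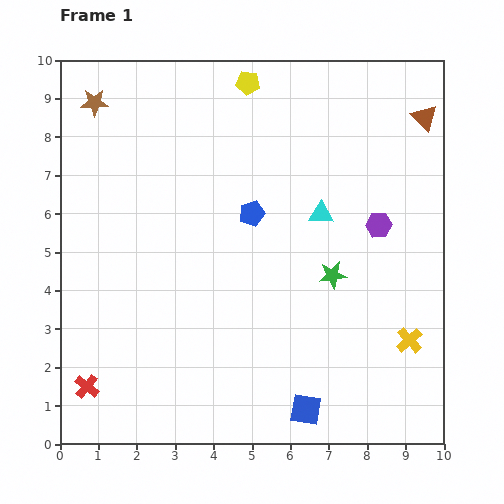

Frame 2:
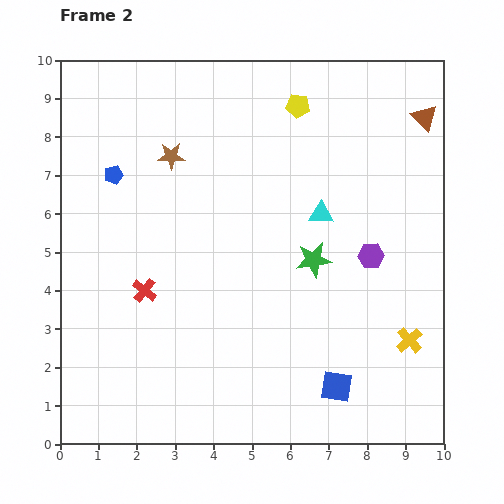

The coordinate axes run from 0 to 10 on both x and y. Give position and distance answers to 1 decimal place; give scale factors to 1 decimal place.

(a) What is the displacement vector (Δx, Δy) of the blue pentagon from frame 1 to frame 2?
(-3.6, 1.0)

The blue pentagon was at (5.0, 6.0) in frame 1 and (1.4, 7.0) in frame 2.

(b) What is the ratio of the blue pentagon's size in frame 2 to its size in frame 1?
0.8×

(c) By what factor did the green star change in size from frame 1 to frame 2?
1.3×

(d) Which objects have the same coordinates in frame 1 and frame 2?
the cyan triangle, the brown triangle, the yellow cross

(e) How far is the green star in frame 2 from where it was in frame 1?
0.6

The green star moved from (7.1, 4.4) to (6.6, 4.8), a distance of √(0.5² + 0.4²) ≈ 0.6.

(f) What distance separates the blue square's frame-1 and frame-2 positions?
1.0

The blue square moved from (6.4, 0.9) to (7.2, 1.5), a distance of √(0.8² + 0.6²) ≈ 1.0.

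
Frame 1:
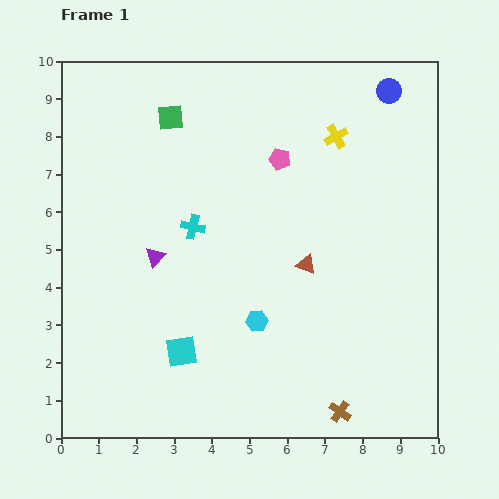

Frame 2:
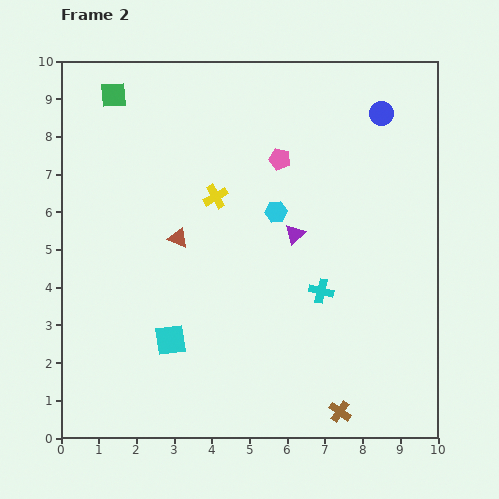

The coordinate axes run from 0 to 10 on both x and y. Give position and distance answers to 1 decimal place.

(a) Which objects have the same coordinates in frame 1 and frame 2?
the pink pentagon, the brown cross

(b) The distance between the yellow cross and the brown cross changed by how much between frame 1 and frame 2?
-0.7

Distance in frame 1: 7.3. Distance in frame 2: 6.6.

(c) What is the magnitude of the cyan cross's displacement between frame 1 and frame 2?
3.8

The cyan cross moved from (3.5, 5.6) to (6.9, 3.9), a distance of √(3.4² + 1.7²) ≈ 3.8.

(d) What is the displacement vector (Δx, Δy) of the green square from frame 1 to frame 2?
(-1.5, 0.6)

The green square was at (2.9, 8.5) in frame 1 and (1.4, 9.1) in frame 2.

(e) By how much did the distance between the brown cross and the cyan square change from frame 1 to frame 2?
+0.4

Distance in frame 1: 4.5. Distance in frame 2: 4.9.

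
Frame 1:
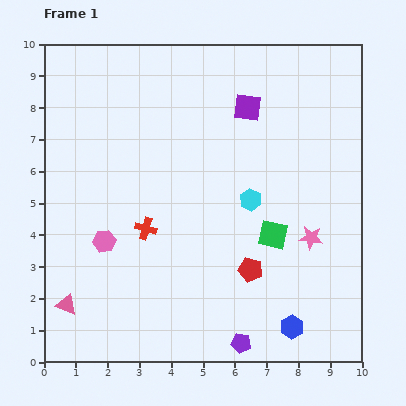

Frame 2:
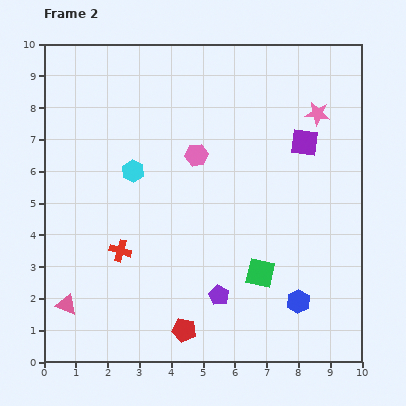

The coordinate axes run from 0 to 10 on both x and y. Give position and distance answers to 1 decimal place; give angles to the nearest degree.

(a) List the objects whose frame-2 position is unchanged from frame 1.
the pink triangle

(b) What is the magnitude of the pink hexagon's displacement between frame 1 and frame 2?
4.0

The pink hexagon moved from (1.9, 3.8) to (4.8, 6.5), a distance of √(2.9² + 2.7²) ≈ 4.0.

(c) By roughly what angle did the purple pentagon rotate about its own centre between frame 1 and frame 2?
18° clockwise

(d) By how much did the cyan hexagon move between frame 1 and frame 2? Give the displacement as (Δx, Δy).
(-3.7, 0.9)

The cyan hexagon was at (6.5, 5.1) in frame 1 and (2.8, 6.0) in frame 2.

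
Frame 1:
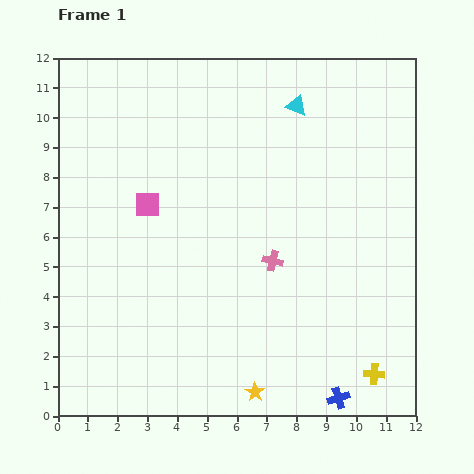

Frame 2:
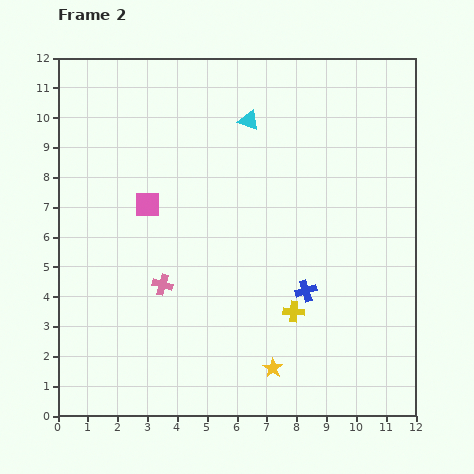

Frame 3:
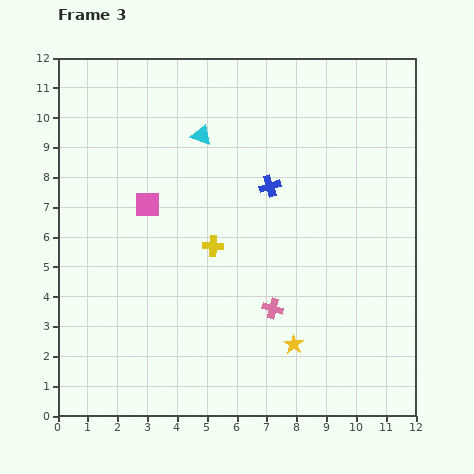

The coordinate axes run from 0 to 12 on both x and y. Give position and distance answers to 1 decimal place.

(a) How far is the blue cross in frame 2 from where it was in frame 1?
3.8

The blue cross moved from (9.4, 0.6) to (8.3, 4.2), a distance of √(1.1² + 3.6²) ≈ 3.8.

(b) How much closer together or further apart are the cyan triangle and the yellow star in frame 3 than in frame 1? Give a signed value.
-2.0

Distance in frame 1: 9.7. Distance in frame 3: 7.7.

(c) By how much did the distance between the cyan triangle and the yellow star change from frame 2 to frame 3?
-0.6

Distance in frame 2: 8.3. Distance in frame 3: 7.7.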